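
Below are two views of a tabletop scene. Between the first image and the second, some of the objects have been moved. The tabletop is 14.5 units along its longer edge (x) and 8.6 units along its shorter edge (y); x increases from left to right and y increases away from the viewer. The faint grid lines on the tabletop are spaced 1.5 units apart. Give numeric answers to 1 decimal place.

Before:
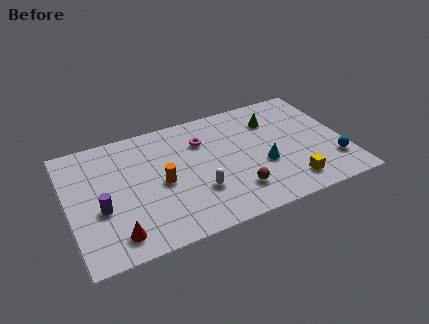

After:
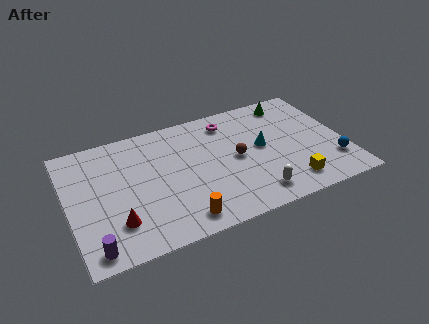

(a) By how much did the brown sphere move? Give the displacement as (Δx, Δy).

(0.3, 2.3)

The brown sphere started near (8.5, 2.0) and ended near (8.8, 4.3).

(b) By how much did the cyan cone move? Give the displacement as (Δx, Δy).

(0.1, 1.3)

The cyan cone was at about (10.1, 3.3) and moved to about (10.2, 4.6).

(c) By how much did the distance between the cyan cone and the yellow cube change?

+1.1

Before: roughly 2.2 units apart; after: 3.3. That's 1.1 units further apart.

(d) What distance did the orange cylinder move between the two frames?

2.9

The orange cylinder was near (4.8, 4.0) before and (5.5, 1.2) after, so it travelled √(0.7² + 2.8²) ≈ 2.9 units.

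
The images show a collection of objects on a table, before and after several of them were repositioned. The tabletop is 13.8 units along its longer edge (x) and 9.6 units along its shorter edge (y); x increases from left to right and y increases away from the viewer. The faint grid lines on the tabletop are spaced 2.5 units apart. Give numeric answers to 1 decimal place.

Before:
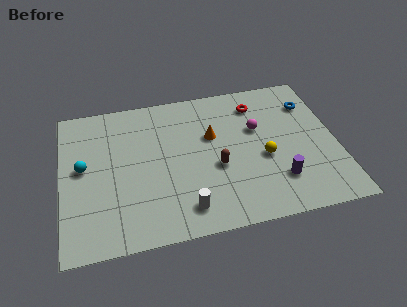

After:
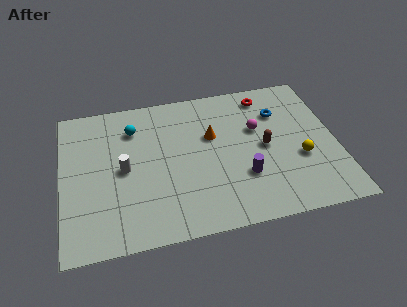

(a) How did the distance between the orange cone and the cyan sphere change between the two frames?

-2.4

They were about 6.5 units apart before and 4.1 after — 2.4 units closer together.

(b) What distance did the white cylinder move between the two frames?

4.2

The white cylinder was near (6.0, 1.6) before and (3.1, 4.7) after, so it travelled √(2.9² + 3.1²) ≈ 4.2 units.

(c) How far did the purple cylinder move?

1.8

The purple cylinder was near (10.7, 2.4) before and (9.0, 3.0) after, so it travelled √(1.7² + 0.6²) ≈ 1.8 units.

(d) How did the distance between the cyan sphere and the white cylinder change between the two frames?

-3.4

The distance was about 6.1 in the first image and 2.7 in the second, so they moved 3.4 units closer together.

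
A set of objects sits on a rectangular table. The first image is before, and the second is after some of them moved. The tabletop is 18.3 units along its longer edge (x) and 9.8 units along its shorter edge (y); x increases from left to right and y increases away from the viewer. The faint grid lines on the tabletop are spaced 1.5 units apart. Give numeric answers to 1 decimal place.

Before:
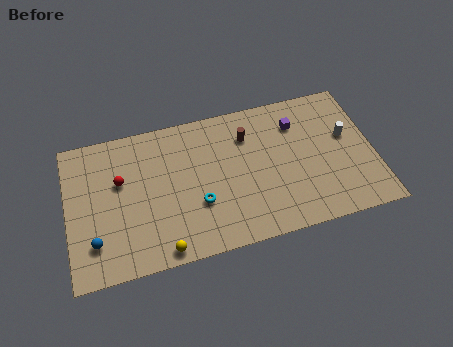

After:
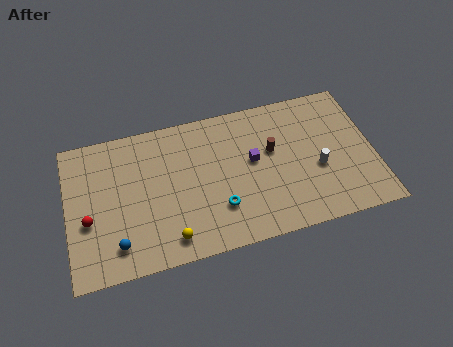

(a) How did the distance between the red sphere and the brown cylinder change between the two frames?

+3.5

They were about 7.8 units apart before and 11.3 after — 3.5 units further apart.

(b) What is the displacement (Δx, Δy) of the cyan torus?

(1.2, -0.6)

The cyan torus started near (7.7, 3.4) and ended near (8.9, 2.8).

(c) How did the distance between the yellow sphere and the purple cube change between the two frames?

-4.1

Before: roughly 10.7 units apart; after: 6.6. That's 4.1 units closer together.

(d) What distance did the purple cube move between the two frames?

3.4

The purple cube moved from about (13.9, 7.4) to (11.1, 5.5), a distance of √(2.8² + 1.9²) ≈ 3.4.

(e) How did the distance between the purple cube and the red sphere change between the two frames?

-0.8

They were about 10.8 units apart before and 10.0 after — 0.8 units closer together.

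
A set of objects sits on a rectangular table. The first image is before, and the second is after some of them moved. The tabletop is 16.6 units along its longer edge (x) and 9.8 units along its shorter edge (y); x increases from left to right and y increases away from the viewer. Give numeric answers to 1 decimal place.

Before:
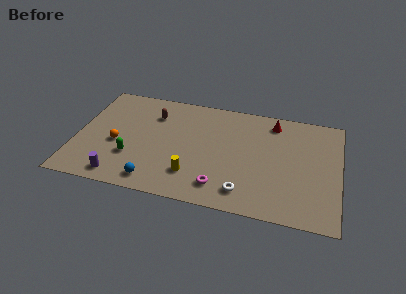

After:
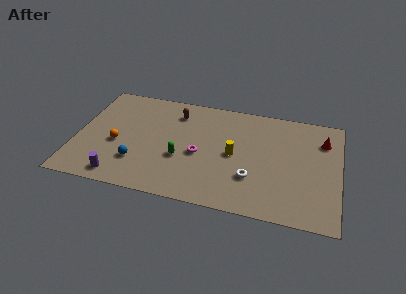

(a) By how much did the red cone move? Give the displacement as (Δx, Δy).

(3.2, -1.0)

The red cone was at about (12.3, 8.3) and moved to about (15.5, 7.3).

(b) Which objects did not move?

the purple cylinder and the orange sphere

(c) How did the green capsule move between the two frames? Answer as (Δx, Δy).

(3.1, 0.6)

From the two frames, the green capsule sits at roughly (3.6, 3.1) before and (6.7, 3.7) after.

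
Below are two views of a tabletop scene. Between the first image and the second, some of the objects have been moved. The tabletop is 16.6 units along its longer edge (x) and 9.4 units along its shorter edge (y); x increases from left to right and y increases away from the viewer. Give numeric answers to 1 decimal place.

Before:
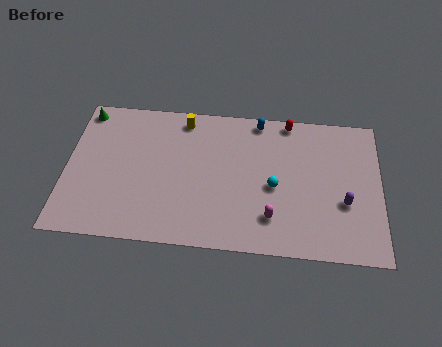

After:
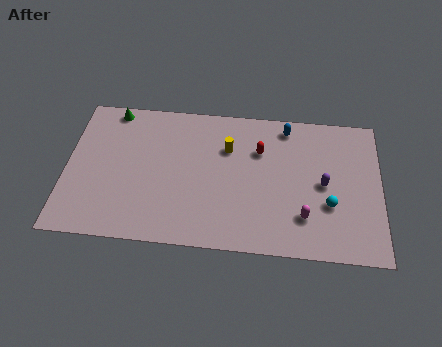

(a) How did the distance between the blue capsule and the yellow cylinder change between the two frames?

-0.5

Before: roughly 4.0 units apart; after: 3.5. That's 0.5 units closer together.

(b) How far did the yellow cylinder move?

2.9

The yellow cylinder moved from about (6.1, 8.2) to (8.5, 6.5), a distance of √(2.4² + 1.7²) ≈ 2.9.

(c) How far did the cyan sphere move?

3.0

From (11.0, 4.2) to (13.9, 3.3), the cyan sphere covered √(2.9² + 0.9²) ≈ 3.0 units.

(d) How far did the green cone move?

1.5

From (0.8, 8.3) to (2.3, 8.5), the green cone covered √(1.5² + 0.2²) ≈ 1.5 units.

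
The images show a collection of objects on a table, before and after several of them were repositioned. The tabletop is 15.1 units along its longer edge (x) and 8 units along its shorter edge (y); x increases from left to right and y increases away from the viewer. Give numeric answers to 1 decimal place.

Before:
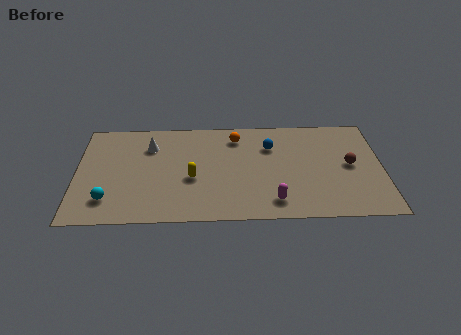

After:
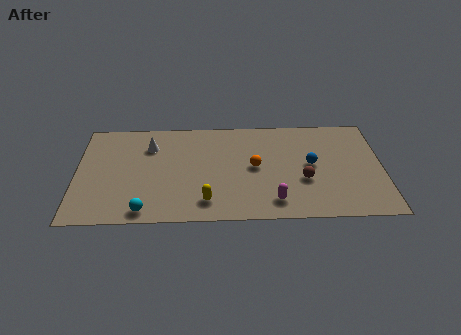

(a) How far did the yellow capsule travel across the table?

1.9

From (5.7, 3.3) to (6.4, 1.5), the yellow capsule covered √(0.7² + 1.8²) ≈ 1.9 units.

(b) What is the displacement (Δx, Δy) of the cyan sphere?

(1.8, -0.9)

The cyan sphere was at about (1.6, 1.8) and moved to about (3.4, 0.9).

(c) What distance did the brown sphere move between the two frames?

2.5

The brown sphere moved from about (13.5, 4.1) to (11.2, 3.0), a distance of √(2.3² + 1.1²) ≈ 2.5.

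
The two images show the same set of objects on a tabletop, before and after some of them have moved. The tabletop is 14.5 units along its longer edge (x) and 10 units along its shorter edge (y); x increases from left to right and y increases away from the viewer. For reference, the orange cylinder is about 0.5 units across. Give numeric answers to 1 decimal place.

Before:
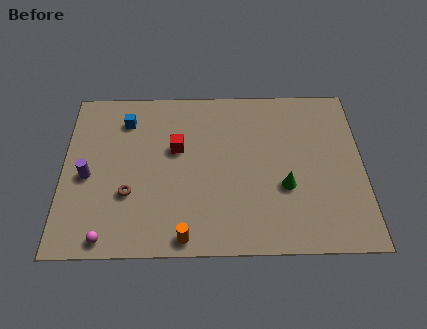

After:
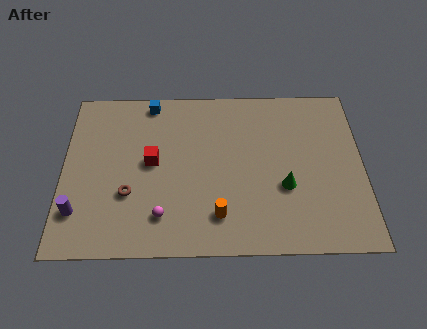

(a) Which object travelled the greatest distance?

the magenta sphere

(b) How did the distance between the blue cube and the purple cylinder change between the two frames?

+3.6

The distance was about 3.8 in the first image and 7.4 in the second, so they moved 3.6 units further apart.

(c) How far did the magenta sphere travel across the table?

2.9

The magenta sphere was near (2.2, 0.9) before and (4.8, 2.1) after, so it travelled √(2.6² + 1.2²) ≈ 2.9 units.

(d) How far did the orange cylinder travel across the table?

2.0

The orange cylinder was near (5.9, 0.9) before and (7.5, 2.1) after, so it travelled √(1.6² + 1.2²) ≈ 2.0 units.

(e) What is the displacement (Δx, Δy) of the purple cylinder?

(-0.4, -2.1)

The purple cylinder was at about (1.2, 4.5) and moved to about (0.8, 2.4).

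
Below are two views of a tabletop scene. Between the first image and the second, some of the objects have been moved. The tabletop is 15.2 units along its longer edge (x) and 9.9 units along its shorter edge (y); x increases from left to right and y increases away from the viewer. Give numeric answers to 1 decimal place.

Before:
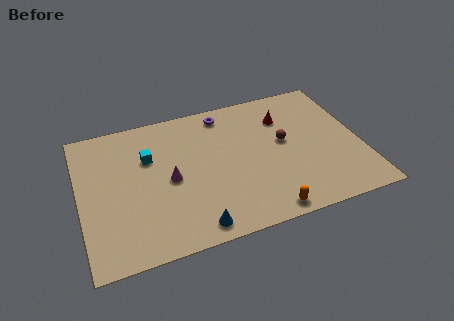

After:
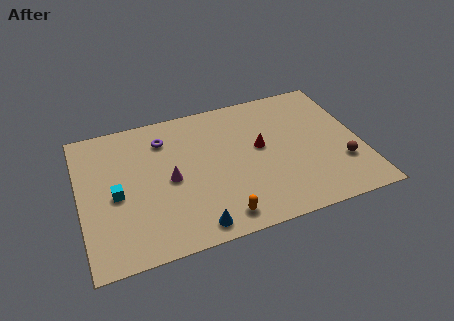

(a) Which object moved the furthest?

the brown sphere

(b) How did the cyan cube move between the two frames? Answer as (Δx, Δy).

(-1.9, -2.1)

From the two frames, the cyan cube sits at roughly (3.8, 6.6) before and (1.9, 4.5) after.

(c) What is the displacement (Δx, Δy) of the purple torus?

(-3.4, -0.9)

The purple torus was at about (8.1, 8.6) and moved to about (4.7, 7.7).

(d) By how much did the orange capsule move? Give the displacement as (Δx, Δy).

(-2.4, 0.4)

From the two frames, the orange capsule sits at roughly (9.6, 0.9) before and (7.2, 1.3) after.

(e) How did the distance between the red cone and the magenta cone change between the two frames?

-1.9

The distance was about 7.0 in the first image and 5.1 in the second, so they moved 1.9 units closer together.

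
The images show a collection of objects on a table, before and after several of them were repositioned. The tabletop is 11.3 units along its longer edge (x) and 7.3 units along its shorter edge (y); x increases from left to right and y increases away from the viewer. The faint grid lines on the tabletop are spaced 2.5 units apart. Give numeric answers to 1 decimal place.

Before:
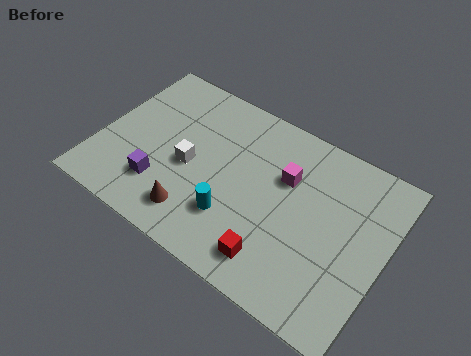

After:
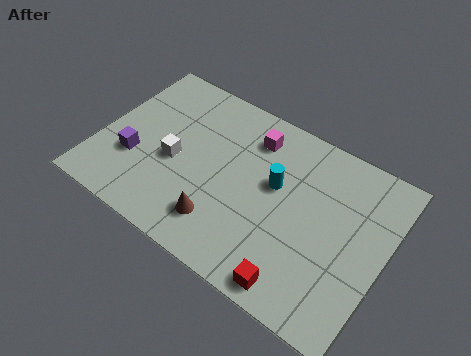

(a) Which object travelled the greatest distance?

the cyan cylinder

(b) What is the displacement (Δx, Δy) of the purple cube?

(-1.2, 0.6)

From the two frames, the purple cube sits at roughly (2.7, 1.9) before and (1.5, 2.5) after.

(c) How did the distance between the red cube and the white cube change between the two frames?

+1.6

Before: roughly 4.3 units apart; after: 5.9. That's 1.6 units further apart.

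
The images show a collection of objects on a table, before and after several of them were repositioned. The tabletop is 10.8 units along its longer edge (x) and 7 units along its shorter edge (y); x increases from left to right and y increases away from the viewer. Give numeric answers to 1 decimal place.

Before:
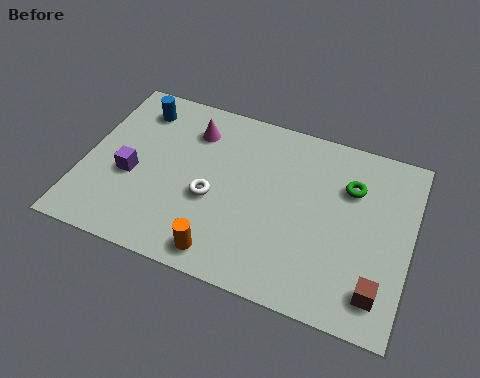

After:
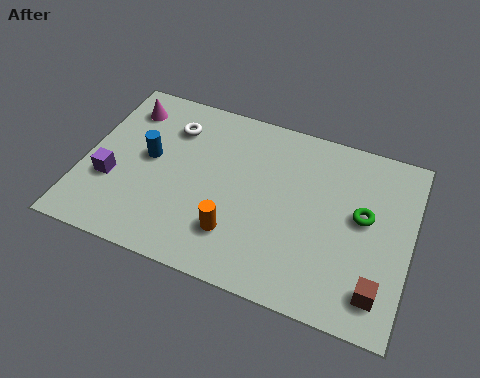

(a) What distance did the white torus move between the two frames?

2.9

From (4.3, 2.9) to (2.7, 5.3), the white torus covered √(1.6² + 2.4²) ≈ 2.9 units.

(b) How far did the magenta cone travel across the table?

2.3

The magenta cone moved from about (3.4, 5.4) to (1.1, 5.6), a distance of √(2.3² + 0.2²) ≈ 2.3.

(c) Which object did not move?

the brown cube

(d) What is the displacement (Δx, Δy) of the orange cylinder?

(0.3, 0.9)

From the two frames, the orange cylinder sits at roughly (4.9, 0.9) before and (5.2, 1.8) after.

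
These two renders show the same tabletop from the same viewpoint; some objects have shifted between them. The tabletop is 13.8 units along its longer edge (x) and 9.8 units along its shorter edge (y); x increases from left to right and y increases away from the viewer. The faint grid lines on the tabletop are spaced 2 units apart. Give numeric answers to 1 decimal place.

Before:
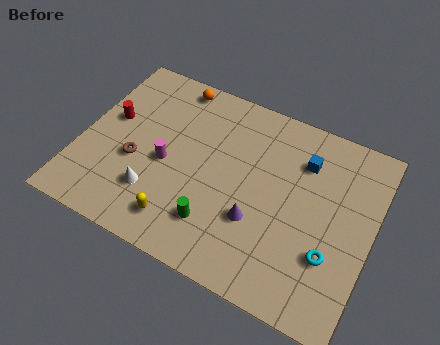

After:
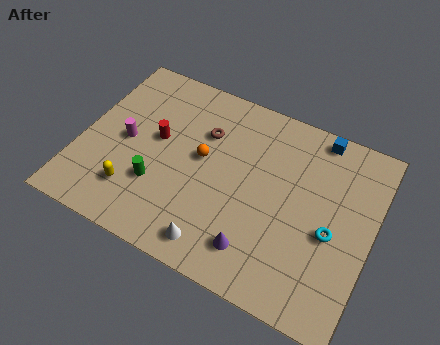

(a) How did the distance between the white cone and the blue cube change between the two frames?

+0.5

Before: roughly 8.0 units apart; after: 8.5. That's 0.5 units further apart.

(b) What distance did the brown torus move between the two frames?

4.1

The brown torus moved from about (2.7, 3.9) to (5.6, 6.8), a distance of √(2.9² + 2.9²) ≈ 4.1.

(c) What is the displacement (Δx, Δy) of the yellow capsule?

(-2.3, 0.6)

From the two frames, the yellow capsule sits at roughly (5.2, 1.7) before and (2.9, 2.3) after.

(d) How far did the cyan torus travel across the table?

1.1

The cyan torus moved from about (12.1, 3.1) to (12.0, 4.2), a distance of √(0.1² + 1.1²) ≈ 1.1.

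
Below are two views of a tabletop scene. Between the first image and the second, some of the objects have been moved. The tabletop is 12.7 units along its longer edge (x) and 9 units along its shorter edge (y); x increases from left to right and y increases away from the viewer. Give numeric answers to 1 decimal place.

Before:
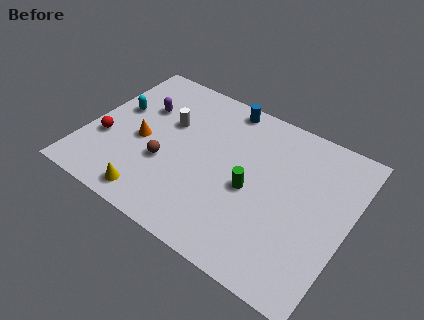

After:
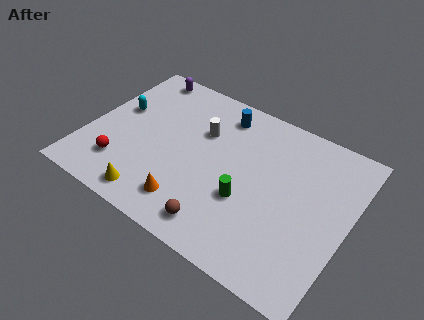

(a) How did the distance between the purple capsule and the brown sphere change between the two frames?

+5.4

The distance was about 3.2 in the first image and 8.6 in the second, so they moved 5.4 units further apart.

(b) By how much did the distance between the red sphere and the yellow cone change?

-1.4

They were about 3.5 units apart before and 2.1 after — 1.4 units closer together.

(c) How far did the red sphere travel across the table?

1.5

From (1.0, 3.2) to (2.0, 2.1), the red sphere covered √(1.0² + 1.1²) ≈ 1.5 units.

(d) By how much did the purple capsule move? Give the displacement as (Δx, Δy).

(-0.5, 2.1)

The purple capsule started near (2.3, 6.0) and ended near (1.8, 8.1).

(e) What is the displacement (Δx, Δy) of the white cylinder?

(1.6, 0.3)

The white cylinder was at about (3.7, 5.7) and moved to about (5.3, 6.0).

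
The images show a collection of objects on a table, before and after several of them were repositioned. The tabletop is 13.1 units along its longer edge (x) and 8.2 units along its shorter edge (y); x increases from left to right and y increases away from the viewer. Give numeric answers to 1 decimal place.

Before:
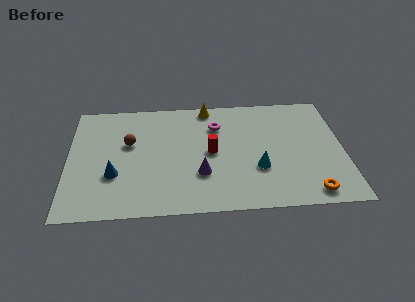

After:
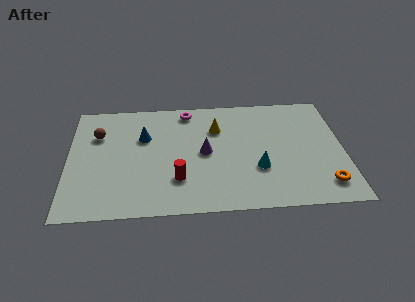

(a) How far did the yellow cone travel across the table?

1.6

From (6.7, 7.4) to (7.1, 5.8), the yellow cone covered √(0.4² + 1.6²) ≈ 1.6 units.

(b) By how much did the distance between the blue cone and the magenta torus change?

-3.1

The distance was about 5.9 in the first image and 2.8 in the second, so they moved 3.1 units closer together.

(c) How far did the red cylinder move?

2.4

The red cylinder moved from about (6.8, 4.1) to (5.2, 2.3), a distance of √(1.6² + 1.8²) ≈ 2.4.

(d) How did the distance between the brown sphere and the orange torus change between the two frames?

+2.1

Before: roughly 9.4 units apart; after: 11.5. That's 2.1 units further apart.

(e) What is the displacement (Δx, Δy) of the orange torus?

(0.7, 0.5)

From the two frames, the orange torus sits at roughly (11.4, 1.0) before and (12.1, 1.5) after.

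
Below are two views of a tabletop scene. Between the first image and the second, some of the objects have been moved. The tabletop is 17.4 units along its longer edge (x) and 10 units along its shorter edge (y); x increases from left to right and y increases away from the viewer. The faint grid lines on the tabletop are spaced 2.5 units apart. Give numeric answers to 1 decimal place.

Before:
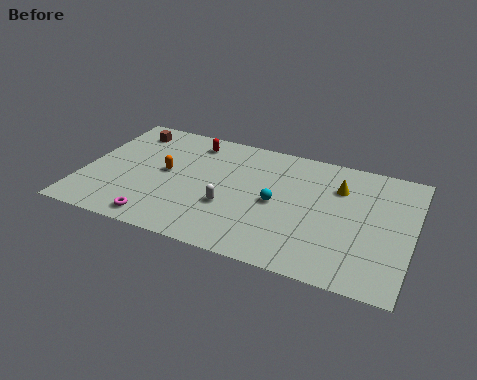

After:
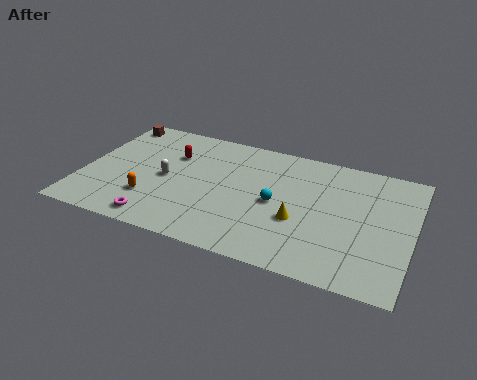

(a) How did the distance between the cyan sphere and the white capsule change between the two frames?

+3.2

Before: roughly 2.7 units apart; after: 5.9. That's 3.2 units further apart.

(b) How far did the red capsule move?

1.7

The red capsule was near (5.4, 8.4) before and (4.5, 6.9) after, so it travelled √(0.9² + 1.5²) ≈ 1.7 units.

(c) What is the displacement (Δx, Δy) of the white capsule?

(-3.5, 1.2)

The white capsule was at about (7.9, 3.6) and moved to about (4.4, 4.8).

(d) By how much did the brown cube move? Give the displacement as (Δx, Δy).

(-0.9, 0.5)

From the two frames, the brown cube sits at roughly (1.9, 8.3) before and (1.0, 8.8) after.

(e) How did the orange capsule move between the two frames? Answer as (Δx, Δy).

(-0.5, -2.5)

The orange capsule started near (4.3, 5.3) and ended near (3.8, 2.8).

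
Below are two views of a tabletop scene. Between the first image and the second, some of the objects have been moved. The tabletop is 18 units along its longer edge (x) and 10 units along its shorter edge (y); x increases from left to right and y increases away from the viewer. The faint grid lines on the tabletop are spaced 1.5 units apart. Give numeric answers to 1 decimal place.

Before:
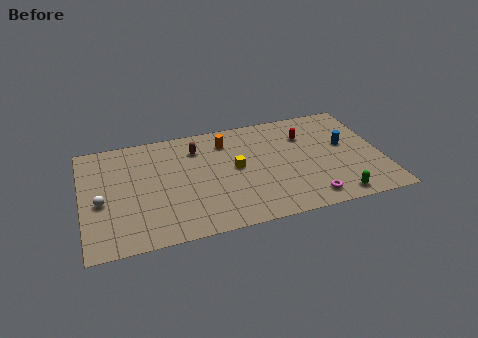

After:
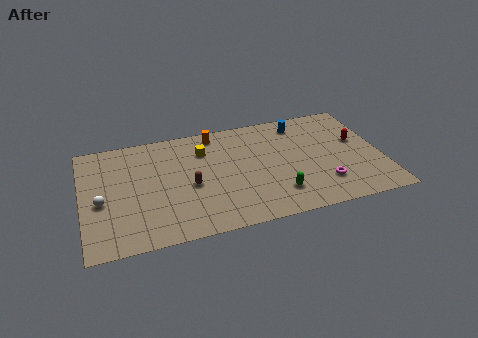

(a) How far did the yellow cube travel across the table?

2.8

From (9.2, 5.3) to (7.4, 7.4), the yellow cube covered √(1.8² + 2.1²) ≈ 2.8 units.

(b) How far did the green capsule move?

3.6

The green capsule was near (14.9, 1.1) before and (11.5, 2.3) after, so it travelled √(3.4² + 1.2²) ≈ 3.6 units.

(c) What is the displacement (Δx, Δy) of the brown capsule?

(-0.6, -3.3)

From the two frames, the brown capsule sits at roughly (7.0, 7.7) before and (6.4, 4.4) after.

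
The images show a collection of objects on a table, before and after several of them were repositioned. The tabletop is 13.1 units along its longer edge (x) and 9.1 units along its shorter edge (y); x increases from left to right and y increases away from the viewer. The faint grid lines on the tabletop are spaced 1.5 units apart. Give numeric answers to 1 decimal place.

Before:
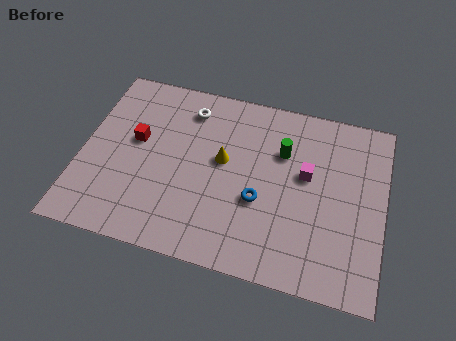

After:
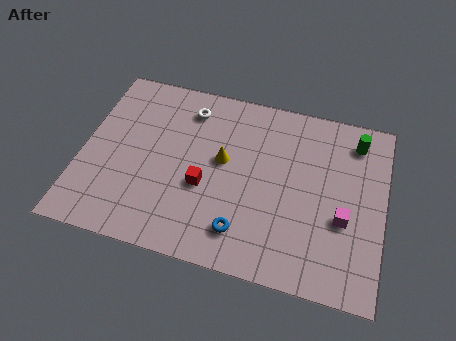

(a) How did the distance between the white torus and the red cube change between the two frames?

+0.9

The distance was about 3.0 in the first image and 3.9 in the second, so they moved 0.9 units further apart.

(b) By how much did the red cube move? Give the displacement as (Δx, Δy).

(3.1, -1.6)

From the two frames, the red cube sits at roughly (2.3, 5.2) before and (5.4, 3.6) after.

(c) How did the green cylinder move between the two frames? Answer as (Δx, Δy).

(3.1, 1.3)

From the two frames, the green cylinder sits at roughly (8.6, 6.2) before and (11.7, 7.5) after.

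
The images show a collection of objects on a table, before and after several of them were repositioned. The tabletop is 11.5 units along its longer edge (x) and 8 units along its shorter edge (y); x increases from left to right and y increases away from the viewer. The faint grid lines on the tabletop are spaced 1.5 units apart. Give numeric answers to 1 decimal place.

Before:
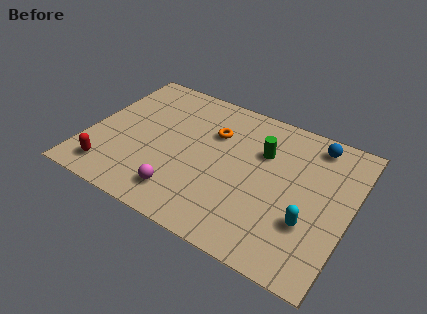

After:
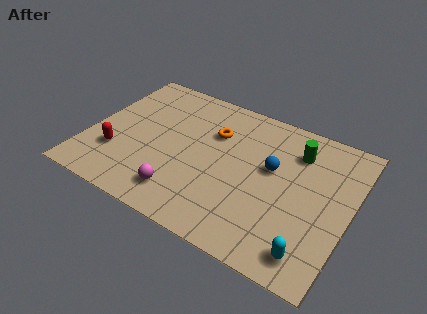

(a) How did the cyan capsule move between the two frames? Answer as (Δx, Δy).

(0.3, -1.4)

The cyan capsule started near (9.9, 2.6) and ended near (10.2, 1.2).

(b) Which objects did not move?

the magenta sphere and the orange torus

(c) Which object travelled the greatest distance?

the blue sphere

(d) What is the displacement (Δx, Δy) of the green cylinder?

(1.4, 0.7)

The green cylinder started near (7.5, 5.4) and ended near (8.9, 6.1).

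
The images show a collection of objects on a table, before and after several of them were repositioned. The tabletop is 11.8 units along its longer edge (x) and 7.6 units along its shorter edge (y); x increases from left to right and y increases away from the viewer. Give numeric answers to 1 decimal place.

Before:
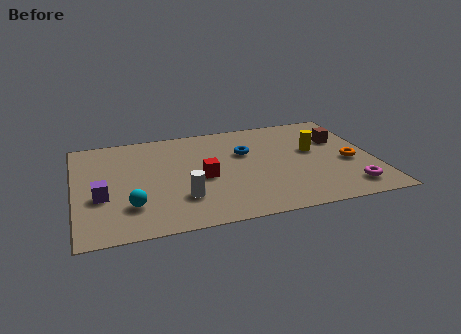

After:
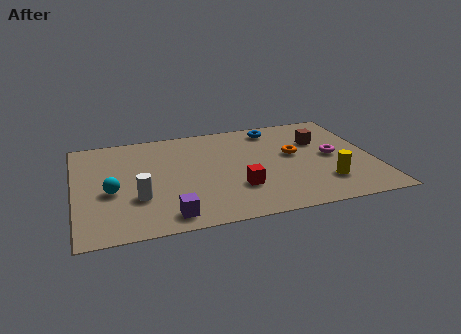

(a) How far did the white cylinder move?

1.7

The white cylinder was near (4.1, 2.1) before and (2.4, 2.5) after, so it travelled √(1.7² + 0.4²) ≈ 1.7 units.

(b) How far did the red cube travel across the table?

1.7

From (5.0, 3.4) to (6.3, 2.3), the red cube covered √(1.3² + 1.1²) ≈ 1.7 units.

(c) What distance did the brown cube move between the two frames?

0.8

From (10.6, 5.0) to (9.8, 5.1), the brown cube covered √(0.8² + 0.1²) ≈ 0.8 units.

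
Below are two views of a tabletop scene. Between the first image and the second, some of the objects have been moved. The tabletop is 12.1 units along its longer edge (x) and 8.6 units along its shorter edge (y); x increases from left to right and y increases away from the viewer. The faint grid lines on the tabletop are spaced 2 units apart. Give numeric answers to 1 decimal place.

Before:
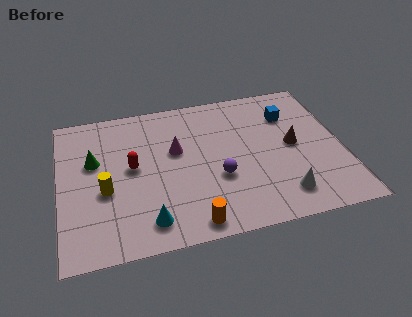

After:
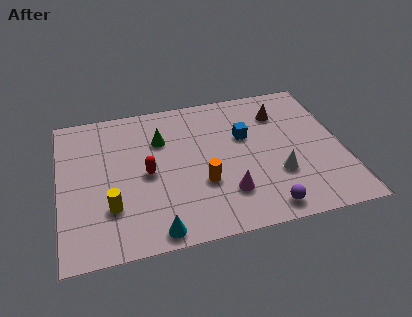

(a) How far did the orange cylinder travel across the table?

2.2

The orange cylinder moved from about (5.4, 0.9) to (6.0, 3.0), a distance of √(0.6² + 2.1²) ≈ 2.2.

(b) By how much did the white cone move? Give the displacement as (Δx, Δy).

(-0.1, 1.2)

The white cone started near (9.3, 1.6) and ended near (9.2, 2.8).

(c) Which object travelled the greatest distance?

the magenta cone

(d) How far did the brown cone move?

2.1

From (10.0, 4.4) to (9.6, 6.5), the brown cone covered √(0.4² + 2.1²) ≈ 2.1 units.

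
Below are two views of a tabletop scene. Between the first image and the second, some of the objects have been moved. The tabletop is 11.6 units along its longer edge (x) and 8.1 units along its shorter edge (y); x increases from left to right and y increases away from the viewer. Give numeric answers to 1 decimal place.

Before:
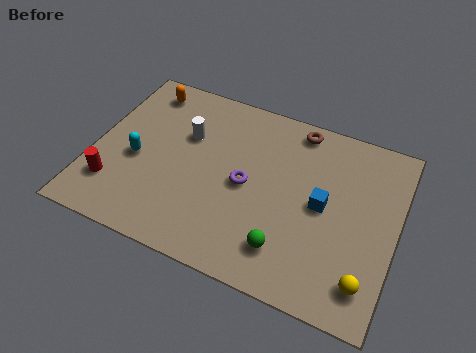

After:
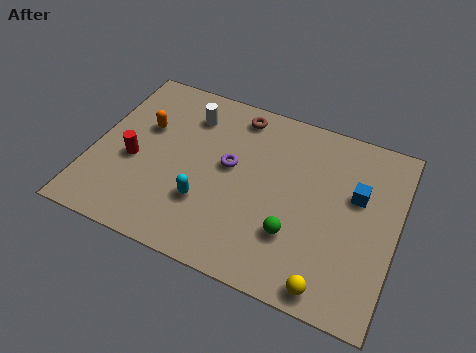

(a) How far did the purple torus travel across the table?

0.9

From (5.9, 3.9) to (5.2, 4.5), the purple torus covered √(0.7² + 0.6²) ≈ 0.9 units.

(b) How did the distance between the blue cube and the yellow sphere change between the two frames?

+1.0

They were about 3.2 units apart before and 4.2 after — 1.0 units further apart.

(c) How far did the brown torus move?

2.3

The brown torus moved from about (7.5, 7.2) to (5.2, 7.0), a distance of √(2.3² + 0.2²) ≈ 2.3.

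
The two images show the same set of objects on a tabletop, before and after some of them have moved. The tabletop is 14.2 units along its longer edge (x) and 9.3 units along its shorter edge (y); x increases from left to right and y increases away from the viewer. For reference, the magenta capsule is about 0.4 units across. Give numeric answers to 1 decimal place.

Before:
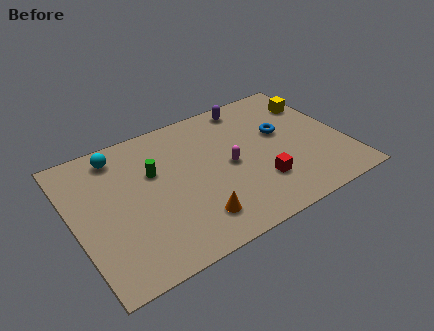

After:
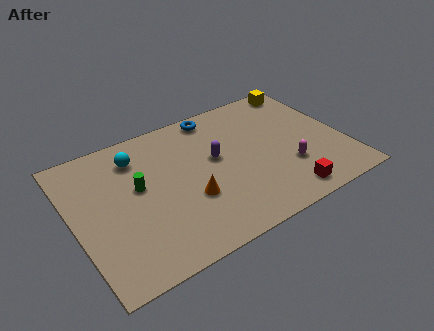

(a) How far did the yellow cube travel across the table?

1.4

The yellow cube was near (13.2, 6.9) before and (12.9, 8.3) after, so it travelled √(0.3² + 1.4²) ≈ 1.4 units.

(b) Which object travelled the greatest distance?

the blue torus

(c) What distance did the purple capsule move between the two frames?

3.7

The purple capsule moved from about (9.8, 8.2) to (7.5, 5.3), a distance of √(2.3² + 2.9²) ≈ 3.7.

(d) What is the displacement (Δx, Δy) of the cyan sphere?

(0.9, -0.6)

The cyan sphere started near (2.7, 7.9) and ended near (3.6, 7.3).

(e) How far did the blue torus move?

4.2

The blue torus moved from about (11.1, 5.5) to (8.0, 8.3), a distance of √(3.1² + 2.8²) ≈ 4.2.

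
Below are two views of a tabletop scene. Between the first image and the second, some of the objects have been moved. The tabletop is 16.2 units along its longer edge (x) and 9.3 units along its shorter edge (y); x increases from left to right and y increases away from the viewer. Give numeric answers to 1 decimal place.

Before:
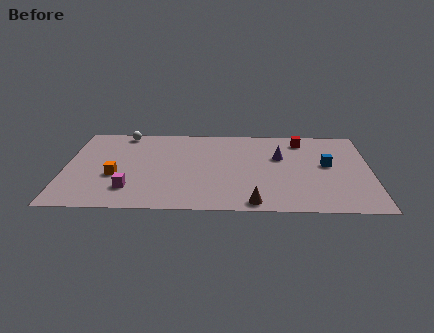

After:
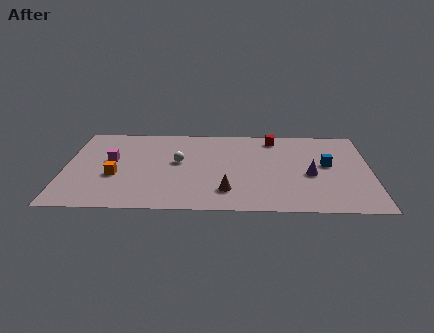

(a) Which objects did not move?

the blue cube and the orange cube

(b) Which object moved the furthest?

the white sphere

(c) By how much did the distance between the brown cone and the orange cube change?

-1.7

Before: roughly 7.8 units apart; after: 6.1. That's 1.7 units closer together.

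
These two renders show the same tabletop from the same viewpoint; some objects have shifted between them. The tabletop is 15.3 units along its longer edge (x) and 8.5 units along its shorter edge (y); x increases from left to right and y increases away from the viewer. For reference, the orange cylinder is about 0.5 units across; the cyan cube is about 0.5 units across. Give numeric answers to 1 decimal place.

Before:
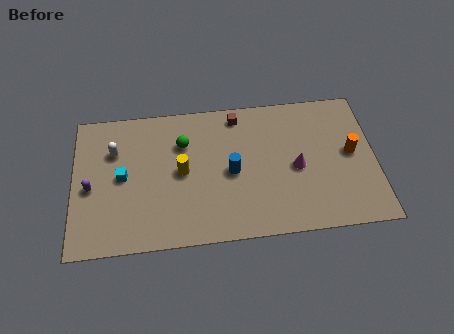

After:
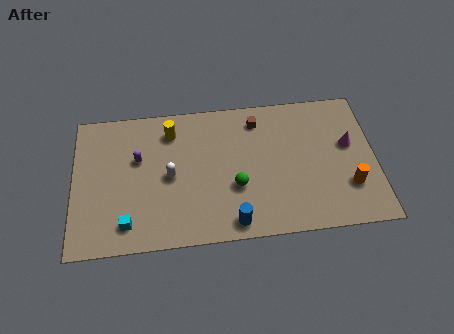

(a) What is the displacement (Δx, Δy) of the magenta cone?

(2.7, 1.1)

The magenta cone started near (11.3, 3.9) and ended near (14.0, 5.0).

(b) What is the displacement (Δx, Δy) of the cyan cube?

(0.2, -2.8)

The cyan cube started near (2.5, 4.3) and ended near (2.7, 1.5).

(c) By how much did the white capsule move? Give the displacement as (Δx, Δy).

(2.8, -1.8)

The white capsule was at about (2.1, 5.9) and moved to about (4.9, 4.1).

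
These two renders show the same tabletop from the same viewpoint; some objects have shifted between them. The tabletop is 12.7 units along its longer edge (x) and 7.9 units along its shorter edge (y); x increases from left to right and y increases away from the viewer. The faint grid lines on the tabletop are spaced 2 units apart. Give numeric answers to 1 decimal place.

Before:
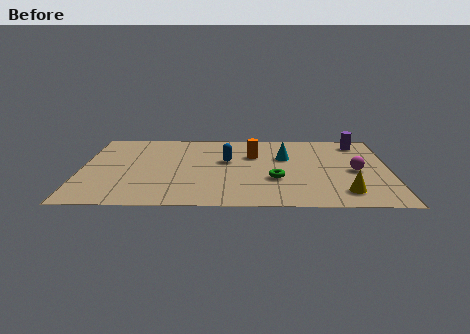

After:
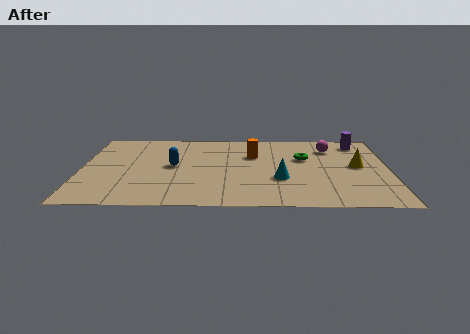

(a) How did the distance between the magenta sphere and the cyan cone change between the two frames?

+0.7

Before: roughly 3.2 units apart; after: 3.9. That's 0.7 units further apart.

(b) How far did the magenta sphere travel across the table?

2.6

The magenta sphere moved from about (11.3, 3.7) to (10.3, 6.1), a distance of √(1.0² + 2.4²) ≈ 2.6.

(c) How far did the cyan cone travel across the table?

2.3

The cyan cone moved from about (8.4, 5.1) to (8.2, 2.8), a distance of √(0.2² + 2.3²) ≈ 2.3.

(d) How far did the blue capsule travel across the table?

2.3

The blue capsule was near (6.0, 4.7) before and (3.8, 4.1) after, so it travelled √(2.2² + 0.6²) ≈ 2.3 units.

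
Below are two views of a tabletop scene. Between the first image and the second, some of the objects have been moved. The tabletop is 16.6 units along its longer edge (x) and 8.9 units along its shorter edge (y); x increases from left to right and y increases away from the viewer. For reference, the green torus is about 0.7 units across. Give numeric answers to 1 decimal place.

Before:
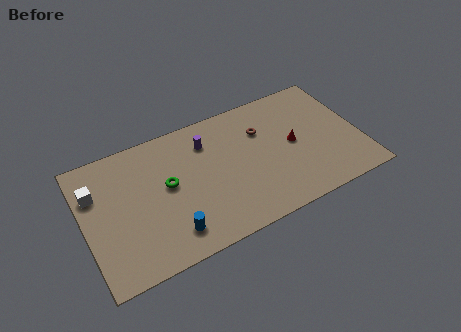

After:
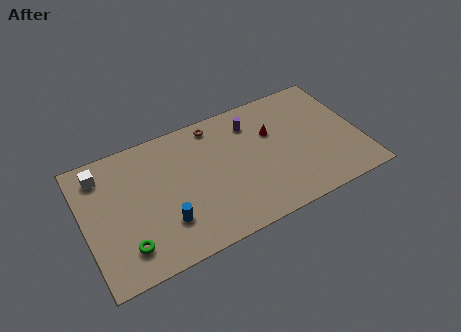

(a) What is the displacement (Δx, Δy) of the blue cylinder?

(-0.2, 0.8)

The blue cylinder was at about (4.8, 1.7) and moved to about (4.6, 2.5).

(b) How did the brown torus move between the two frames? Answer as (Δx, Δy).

(-2.7, 1.6)

From the two frames, the brown torus sits at roughly (10.9, 6.2) before and (8.2, 7.8) after.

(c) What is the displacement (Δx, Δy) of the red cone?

(-1.1, 1.3)

The red cone started near (12.6, 4.5) and ended near (11.5, 5.8).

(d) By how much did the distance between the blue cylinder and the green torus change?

-0.7

Before: roughly 3.2 units apart; after: 2.5. That's 0.7 units closer together.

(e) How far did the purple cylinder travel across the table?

2.8

The purple cylinder moved from about (7.6, 6.8) to (10.4, 7.0), a distance of √(2.8² + 0.2²) ≈ 2.8.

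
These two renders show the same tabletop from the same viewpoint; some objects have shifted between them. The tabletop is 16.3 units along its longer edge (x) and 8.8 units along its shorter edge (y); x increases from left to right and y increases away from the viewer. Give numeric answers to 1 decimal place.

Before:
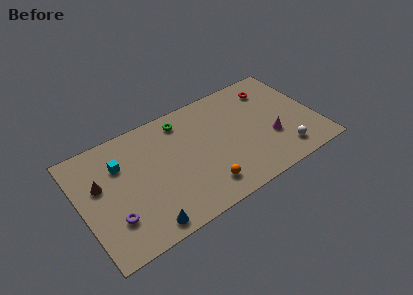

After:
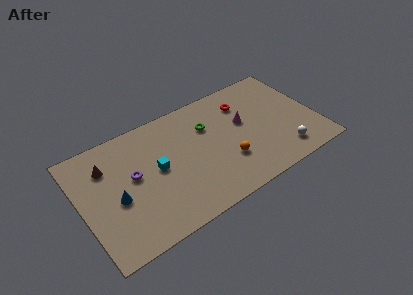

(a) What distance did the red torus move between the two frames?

2.0

From (13.7, 7.0) to (11.7, 6.7), the red torus covered √(2.0² + 0.3²) ≈ 2.0 units.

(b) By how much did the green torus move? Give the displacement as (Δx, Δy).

(1.6, -1.3)

From the two frames, the green torus sits at roughly (7.4, 7.4) before and (9.0, 6.1) after.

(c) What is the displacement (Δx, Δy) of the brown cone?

(0.6, 1.1)

The brown cone was at about (1.4, 5.4) and moved to about (2.0, 6.5).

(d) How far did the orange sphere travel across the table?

2.1

From (8.0, 1.7) to (9.8, 2.8), the orange sphere covered √(1.8² + 1.1²) ≈ 2.1 units.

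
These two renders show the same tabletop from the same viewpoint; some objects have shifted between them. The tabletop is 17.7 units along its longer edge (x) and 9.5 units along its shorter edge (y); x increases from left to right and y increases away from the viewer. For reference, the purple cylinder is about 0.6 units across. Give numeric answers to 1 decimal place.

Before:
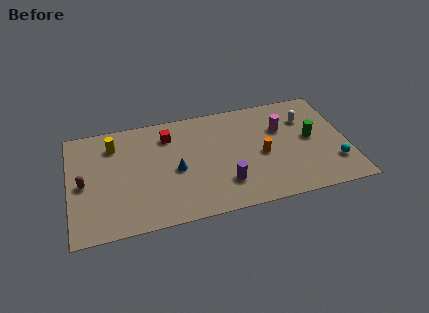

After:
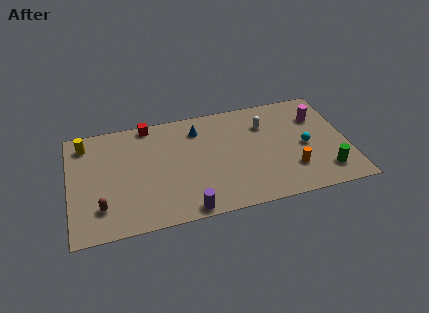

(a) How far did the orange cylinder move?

2.5

The orange cylinder moved from about (12.2, 4.3) to (14.0, 2.6), a distance of √(1.8² + 1.7²) ≈ 2.5.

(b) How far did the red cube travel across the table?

1.8

From (6.4, 7.4) to (5.2, 8.7), the red cube covered √(1.2² + 1.3²) ≈ 1.8 units.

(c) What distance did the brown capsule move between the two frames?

2.4

The brown capsule moved from about (0.9, 4.5) to (1.9, 2.3), a distance of √(1.0² + 2.2²) ≈ 2.4.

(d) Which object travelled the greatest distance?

the blue cone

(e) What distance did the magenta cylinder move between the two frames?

2.5

From (13.6, 6.3) to (16.0, 6.8), the magenta cylinder covered √(2.4² + 0.5²) ≈ 2.5 units.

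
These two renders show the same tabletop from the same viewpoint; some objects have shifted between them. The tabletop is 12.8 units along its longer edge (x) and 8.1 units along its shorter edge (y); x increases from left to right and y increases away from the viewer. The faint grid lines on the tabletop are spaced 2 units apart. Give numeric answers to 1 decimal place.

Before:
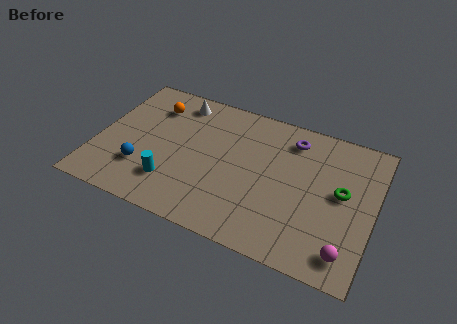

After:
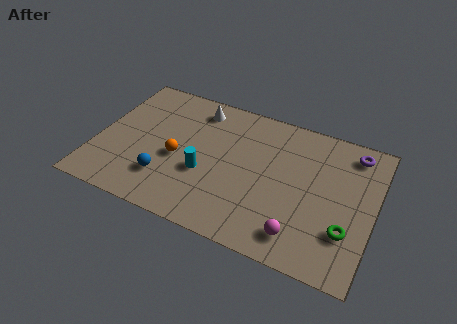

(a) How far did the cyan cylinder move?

1.8

From (3.7, 2.0) to (5.1, 3.1), the cyan cylinder covered √(1.4² + 1.1²) ≈ 1.8 units.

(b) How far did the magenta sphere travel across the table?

2.1

From (11.8, 1.3) to (9.7, 1.4), the magenta sphere covered √(2.1² + 0.1²) ≈ 2.1 units.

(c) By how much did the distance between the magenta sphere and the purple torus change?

-0.3

The distance was about 6.1 in the first image and 5.8 in the second, so they moved 0.3 units closer together.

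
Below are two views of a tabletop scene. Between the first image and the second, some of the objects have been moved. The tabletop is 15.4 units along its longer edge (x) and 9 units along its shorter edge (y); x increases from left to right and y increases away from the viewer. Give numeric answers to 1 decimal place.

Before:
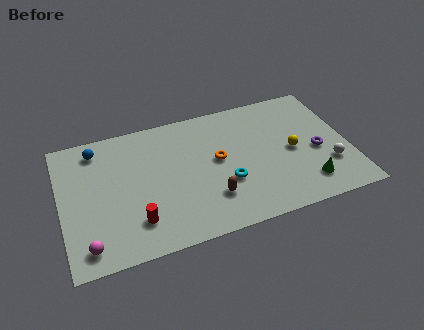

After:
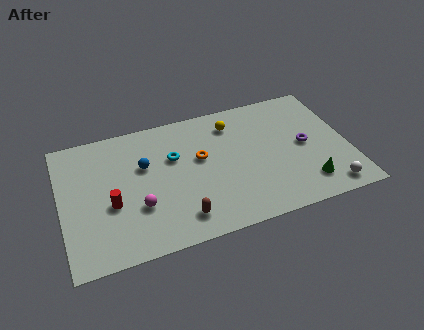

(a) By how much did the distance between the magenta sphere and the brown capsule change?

-4.2

The distance was about 6.7 in the first image and 2.5 in the second, so they moved 4.2 units closer together.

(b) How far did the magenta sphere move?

3.3

The magenta sphere was near (1.2, 1.3) before and (4.0, 3.0) after, so it travelled √(2.8² + 1.7²) ≈ 3.3 units.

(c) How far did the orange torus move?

1.0

The orange torus was near (8.4, 4.9) before and (7.5, 5.3) after, so it travelled √(0.9² + 0.4²) ≈ 1.0 units.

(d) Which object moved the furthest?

the yellow sphere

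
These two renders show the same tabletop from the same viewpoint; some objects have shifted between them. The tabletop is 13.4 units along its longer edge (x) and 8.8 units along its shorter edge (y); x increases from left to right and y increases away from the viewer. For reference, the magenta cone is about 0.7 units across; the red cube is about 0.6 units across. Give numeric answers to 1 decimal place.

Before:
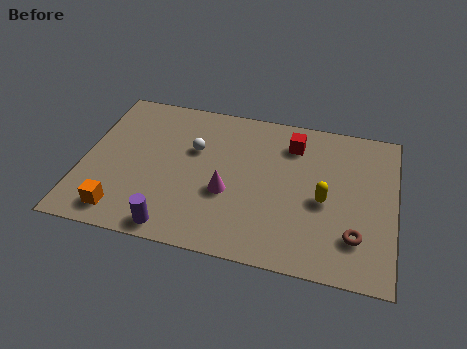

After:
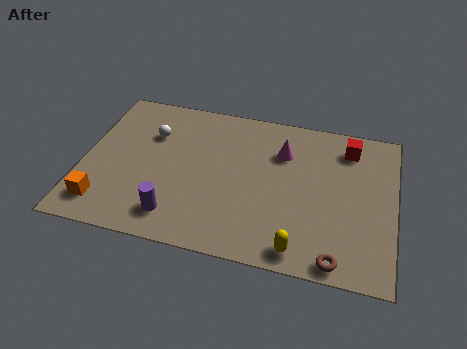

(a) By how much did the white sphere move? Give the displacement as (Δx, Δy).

(-1.9, 0.5)

The white sphere was at about (4.7, 5.6) and moved to about (2.8, 6.1).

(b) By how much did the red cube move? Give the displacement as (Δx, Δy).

(2.4, 0.3)

The red cube was at about (8.9, 6.9) and moved to about (11.3, 7.2).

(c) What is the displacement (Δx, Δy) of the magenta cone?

(2.2, 2.9)

The magenta cone started near (6.3, 3.4) and ended near (8.5, 6.3).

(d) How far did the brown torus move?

1.6

The brown torus was near (11.8, 2.2) before and (11.1, 0.8) after, so it travelled √(0.7² + 1.4²) ≈ 1.6 units.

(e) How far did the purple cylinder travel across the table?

0.7

The purple cylinder moved from about (4.2, 0.9) to (4.2, 1.6), a distance of √(0.0² + 0.7²) ≈ 0.7.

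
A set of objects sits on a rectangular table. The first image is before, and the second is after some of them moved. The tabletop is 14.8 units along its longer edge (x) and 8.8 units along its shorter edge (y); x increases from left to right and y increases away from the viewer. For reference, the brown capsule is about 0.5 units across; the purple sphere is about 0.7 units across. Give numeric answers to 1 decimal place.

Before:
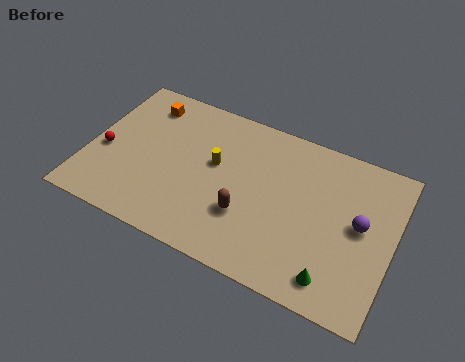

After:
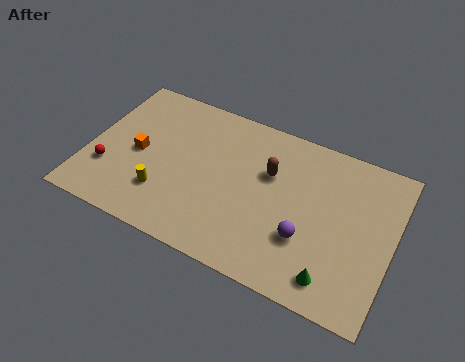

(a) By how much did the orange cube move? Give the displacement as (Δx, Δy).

(0.1, -3.0)

The orange cube was at about (2.3, 7.2) and moved to about (2.4, 4.2).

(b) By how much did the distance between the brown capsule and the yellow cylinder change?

+3.0

They were about 2.8 units apart before and 5.8 after — 3.0 units further apart.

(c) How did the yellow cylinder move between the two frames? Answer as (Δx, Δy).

(-2.2, -2.7)

The yellow cylinder was at about (6.1, 5.1) and moved to about (3.9, 2.4).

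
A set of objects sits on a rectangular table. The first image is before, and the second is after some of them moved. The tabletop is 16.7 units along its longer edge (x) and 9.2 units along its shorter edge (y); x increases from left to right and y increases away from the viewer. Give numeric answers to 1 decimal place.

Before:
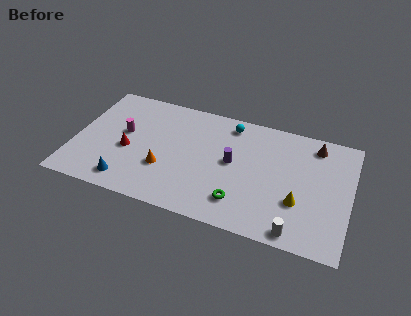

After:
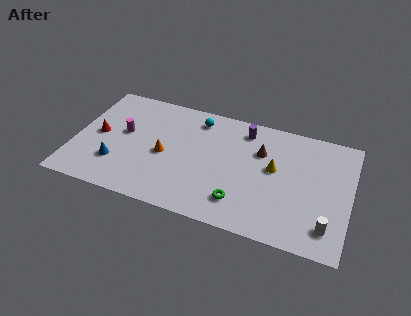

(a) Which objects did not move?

the magenta cylinder and the green torus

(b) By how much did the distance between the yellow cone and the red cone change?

+0.3

The distance was about 10.4 in the first image and 10.7 in the second, so they moved 0.3 units further apart.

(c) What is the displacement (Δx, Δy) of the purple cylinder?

(0.5, 2.8)

The purple cylinder started near (9.6, 4.9) and ended near (10.1, 7.7).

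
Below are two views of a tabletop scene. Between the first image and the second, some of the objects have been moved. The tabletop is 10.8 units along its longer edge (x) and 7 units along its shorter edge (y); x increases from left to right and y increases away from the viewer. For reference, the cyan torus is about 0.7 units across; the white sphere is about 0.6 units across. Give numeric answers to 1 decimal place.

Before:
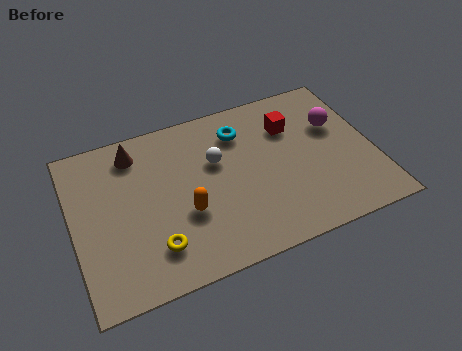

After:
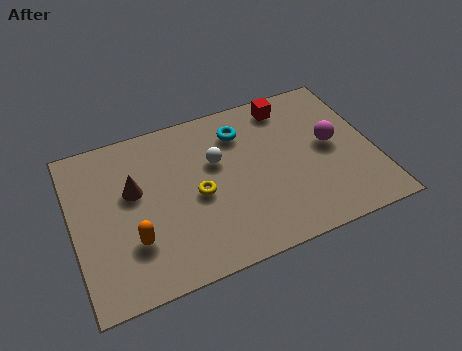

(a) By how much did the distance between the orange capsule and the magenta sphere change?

+1.5

Before: roughly 6.0 units apart; after: 7.5. That's 1.5 units further apart.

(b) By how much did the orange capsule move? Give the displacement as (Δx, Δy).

(-1.9, -0.5)

The orange capsule started near (3.9, 2.6) and ended near (2.0, 2.1).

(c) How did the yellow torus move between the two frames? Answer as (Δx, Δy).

(1.7, 1.6)

The yellow torus was at about (2.7, 1.6) and moved to about (4.4, 3.2).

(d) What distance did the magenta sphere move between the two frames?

0.9

The magenta sphere moved from about (9.6, 4.5) to (9.3, 3.7), a distance of √(0.3² + 0.8²) ≈ 0.9.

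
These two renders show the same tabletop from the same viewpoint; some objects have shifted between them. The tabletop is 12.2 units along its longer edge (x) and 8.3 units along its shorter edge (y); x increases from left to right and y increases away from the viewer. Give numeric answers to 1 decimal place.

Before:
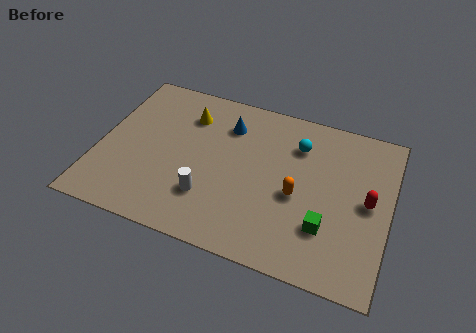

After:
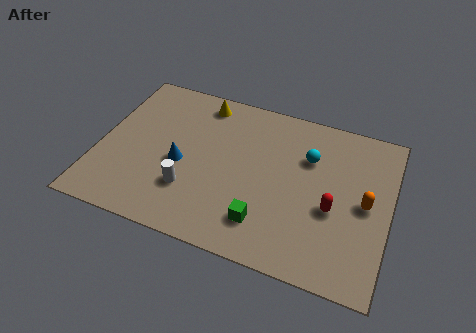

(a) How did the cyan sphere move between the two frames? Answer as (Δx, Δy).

(0.5, -0.5)

The cyan sphere started near (8.2, 6.2) and ended near (8.7, 5.7).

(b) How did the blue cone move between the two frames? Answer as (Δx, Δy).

(-1.7, -2.7)

From the two frames, the blue cone sits at roughly (5.2, 6.3) before and (3.5, 3.6) after.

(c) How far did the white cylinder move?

0.8

The white cylinder moved from about (4.8, 2.3) to (4.0, 2.4), a distance of √(0.8² + 0.1²) ≈ 0.8.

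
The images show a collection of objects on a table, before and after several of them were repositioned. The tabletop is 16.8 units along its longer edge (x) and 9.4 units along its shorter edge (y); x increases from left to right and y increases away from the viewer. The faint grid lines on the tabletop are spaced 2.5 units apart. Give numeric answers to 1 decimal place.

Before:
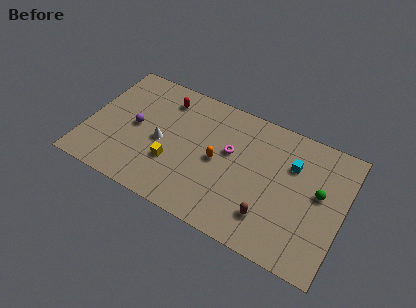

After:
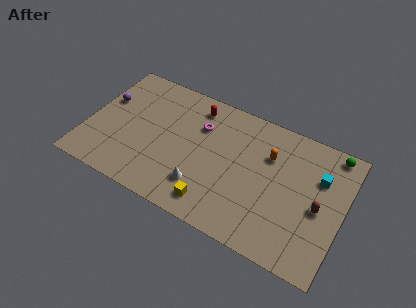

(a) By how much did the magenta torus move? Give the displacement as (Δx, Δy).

(-2.1, 1.0)

The magenta torus started near (9.3, 5.6) and ended near (7.2, 6.6).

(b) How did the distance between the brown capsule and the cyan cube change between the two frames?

-2.3

The distance was about 4.4 in the first image and 2.1 in the second, so they moved 2.3 units closer together.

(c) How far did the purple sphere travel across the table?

2.5

From (3.1, 4.7) to (0.9, 5.9), the purple sphere covered √(2.2² + 1.2²) ≈ 2.5 units.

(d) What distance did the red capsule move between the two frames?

2.0

From (4.7, 7.6) to (6.7, 7.9), the red capsule covered √(2.0² + 0.3²) ≈ 2.0 units.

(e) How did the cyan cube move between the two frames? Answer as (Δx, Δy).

(1.8, -0.1)

The cyan cube started near (13.3, 6.5) and ended near (15.1, 6.4).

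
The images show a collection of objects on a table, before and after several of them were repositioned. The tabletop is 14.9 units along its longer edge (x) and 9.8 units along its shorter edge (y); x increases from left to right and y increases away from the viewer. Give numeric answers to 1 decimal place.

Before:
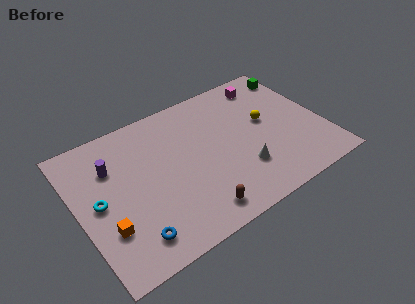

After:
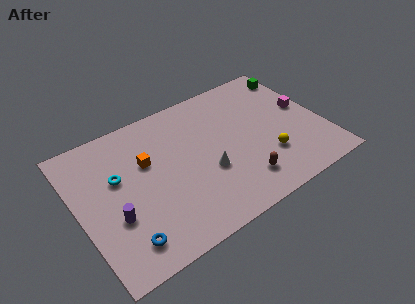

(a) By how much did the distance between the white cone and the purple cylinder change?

-2.7

They were about 8.4 units apart before and 5.7 after — 2.7 units closer together.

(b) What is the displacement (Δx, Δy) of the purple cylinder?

(-0.4, -3.4)

The purple cylinder was at about (2.3, 6.9) and moved to about (1.9, 3.5).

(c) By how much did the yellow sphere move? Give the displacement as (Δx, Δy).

(-0.4, -2.6)

The yellow sphere was at about (11.6, 5.5) and moved to about (11.2, 2.9).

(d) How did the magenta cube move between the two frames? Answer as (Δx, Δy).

(1.8, -2.9)

From the two frames, the magenta cube sits at roughly (12.2, 8.3) before and (14.0, 5.4) after.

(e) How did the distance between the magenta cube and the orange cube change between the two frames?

-2.3

Before: roughly 12.0 units apart; after: 9.7. That's 2.3 units closer together.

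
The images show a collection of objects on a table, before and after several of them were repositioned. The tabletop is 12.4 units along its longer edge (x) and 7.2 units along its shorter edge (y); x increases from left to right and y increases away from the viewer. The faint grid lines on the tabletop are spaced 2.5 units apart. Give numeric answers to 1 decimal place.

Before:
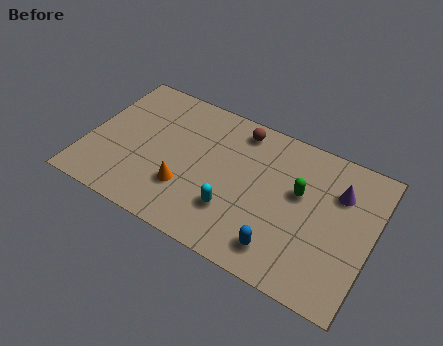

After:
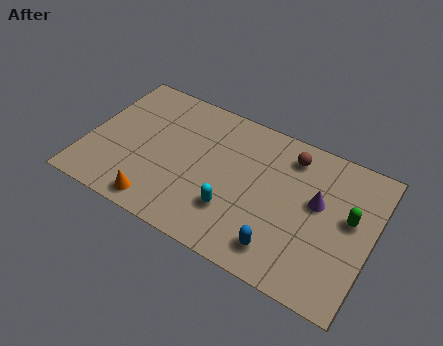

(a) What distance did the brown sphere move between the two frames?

2.3

From (6.3, 6.2) to (8.6, 5.9), the brown sphere covered √(2.3² + 0.3²) ≈ 2.3 units.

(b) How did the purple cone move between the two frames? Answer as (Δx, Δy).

(-0.8, -0.9)

The purple cone was at about (10.8, 5.1) and moved to about (10.0, 4.2).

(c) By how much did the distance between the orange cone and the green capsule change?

+3.4

The distance was about 5.1 in the first image and 8.5 in the second, so they moved 3.4 units further apart.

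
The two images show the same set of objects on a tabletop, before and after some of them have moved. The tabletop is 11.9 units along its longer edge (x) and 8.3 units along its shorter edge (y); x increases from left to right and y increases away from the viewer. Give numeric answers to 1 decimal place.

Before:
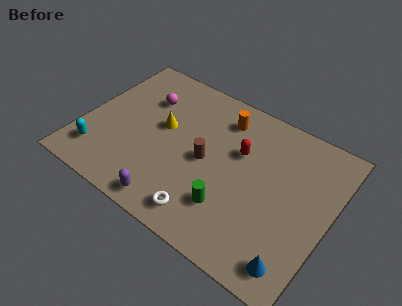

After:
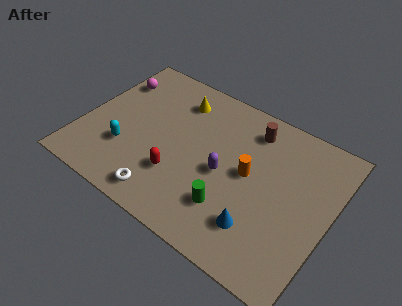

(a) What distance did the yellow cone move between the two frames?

1.9

From (3.7, 4.7) to (4.1, 6.6), the yellow cone covered √(0.4² + 1.9²) ≈ 1.9 units.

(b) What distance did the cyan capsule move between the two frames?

1.5

The cyan capsule was near (1.1, 1.7) before and (2.3, 2.6) after, so it travelled √(1.2² + 0.9²) ≈ 1.5 units.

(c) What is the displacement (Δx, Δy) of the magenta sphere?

(-1.7, 0.3)

The magenta sphere started near (2.6, 5.9) and ended near (0.9, 6.2).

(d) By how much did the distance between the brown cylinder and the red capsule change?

+3.2

They were about 1.9 units apart before and 5.1 after — 3.2 units further apart.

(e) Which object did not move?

the green cylinder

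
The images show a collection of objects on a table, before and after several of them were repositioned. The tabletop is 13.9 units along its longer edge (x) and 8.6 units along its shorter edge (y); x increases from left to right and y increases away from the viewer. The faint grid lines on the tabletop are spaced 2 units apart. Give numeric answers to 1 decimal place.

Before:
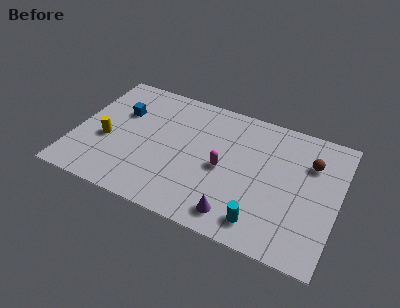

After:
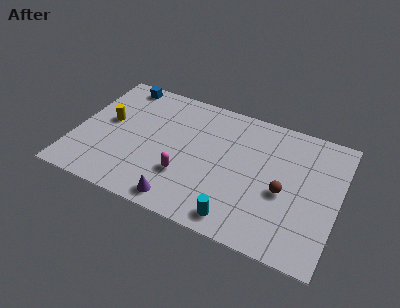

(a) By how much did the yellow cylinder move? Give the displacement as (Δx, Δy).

(-0.1, 1.3)

The yellow cylinder started near (1.7, 3.5) and ended near (1.6, 4.8).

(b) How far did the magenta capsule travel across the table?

2.3

From (7.9, 4.0) to (6.0, 2.7), the magenta capsule covered √(1.9² + 1.3²) ≈ 2.3 units.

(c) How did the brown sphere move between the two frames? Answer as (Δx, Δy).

(-1.2, -2.4)

The brown sphere was at about (12.3, 6.1) and moved to about (11.1, 3.7).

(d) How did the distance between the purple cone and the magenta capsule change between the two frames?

-1.2

The distance was about 2.9 in the first image and 1.7 in the second, so they moved 1.2 units closer together.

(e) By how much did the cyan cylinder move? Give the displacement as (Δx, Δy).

(-1.2, -0.3)

The cyan cylinder started near (10.2, 1.4) and ended near (9.0, 1.1).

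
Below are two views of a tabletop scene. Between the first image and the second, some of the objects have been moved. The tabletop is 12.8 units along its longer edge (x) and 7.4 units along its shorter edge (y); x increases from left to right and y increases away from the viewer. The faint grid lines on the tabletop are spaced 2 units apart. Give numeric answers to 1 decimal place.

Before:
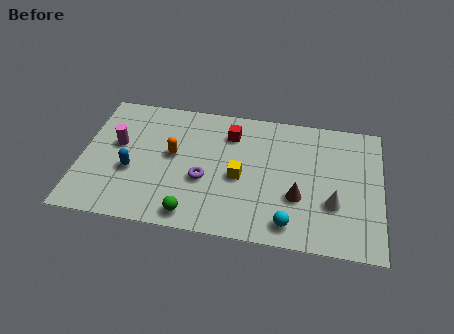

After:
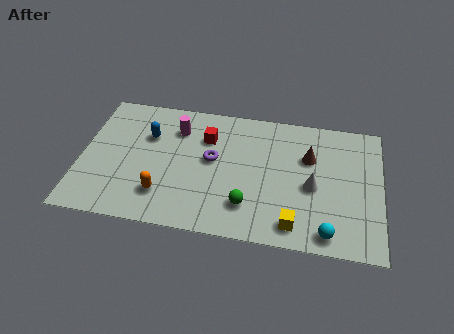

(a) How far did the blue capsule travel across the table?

2.2

The blue capsule was near (2.2, 2.9) before and (2.8, 5.0) after, so it travelled √(0.6² + 2.1²) ≈ 2.2 units.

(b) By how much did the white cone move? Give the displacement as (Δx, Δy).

(-0.9, 0.8)

The white cone started near (10.8, 2.5) and ended near (9.9, 3.3).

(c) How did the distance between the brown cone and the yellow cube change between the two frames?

+1.2

Before: roughly 2.6 units apart; after: 3.8. That's 1.2 units further apart.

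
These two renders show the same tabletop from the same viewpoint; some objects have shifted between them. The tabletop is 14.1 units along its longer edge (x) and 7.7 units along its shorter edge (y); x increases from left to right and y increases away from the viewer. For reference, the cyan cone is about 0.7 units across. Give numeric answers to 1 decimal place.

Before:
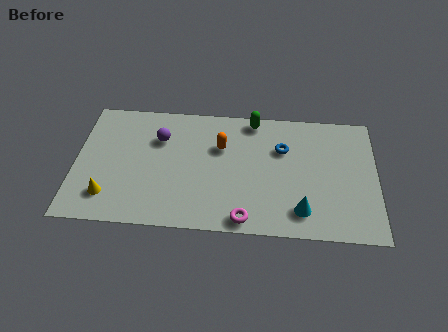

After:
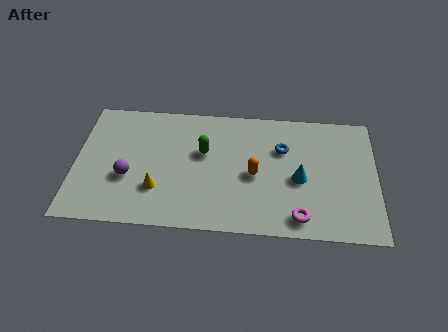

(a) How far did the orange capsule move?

2.3

From (6.8, 5.1) to (8.4, 3.5), the orange capsule covered √(1.6² + 1.6²) ≈ 2.3 units.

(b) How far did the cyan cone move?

1.9

The cyan cone moved from about (10.6, 1.5) to (10.5, 3.4), a distance of √(0.1² + 1.9²) ≈ 1.9.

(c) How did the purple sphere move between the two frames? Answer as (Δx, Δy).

(-1.4, -2.5)

From the two frames, the purple sphere sits at roughly (3.9, 5.4) before and (2.5, 2.9) after.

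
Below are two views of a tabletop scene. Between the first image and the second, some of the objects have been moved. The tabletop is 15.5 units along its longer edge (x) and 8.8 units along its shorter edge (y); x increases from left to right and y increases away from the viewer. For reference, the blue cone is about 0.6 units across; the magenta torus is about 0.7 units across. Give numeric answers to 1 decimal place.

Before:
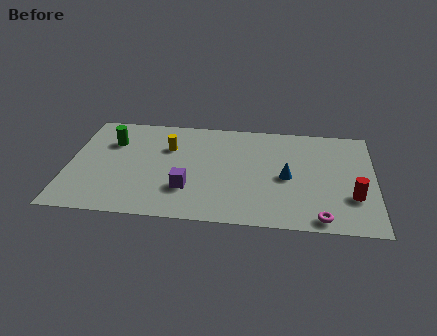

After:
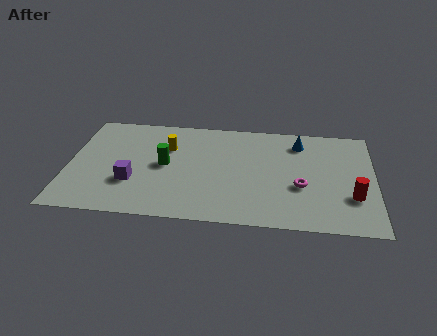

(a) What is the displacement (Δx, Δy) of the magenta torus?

(-1.0, 2.5)

The magenta torus started near (12.8, 0.9) and ended near (11.8, 3.4).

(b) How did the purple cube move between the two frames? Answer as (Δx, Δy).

(-2.8, 0.3)

The purple cube was at about (6.1, 2.6) and moved to about (3.3, 2.9).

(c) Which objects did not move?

the red cylinder and the yellow cylinder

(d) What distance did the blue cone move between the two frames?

3.1

The blue cone moved from about (11.1, 4.1) to (11.7, 7.1), a distance of √(0.6² + 3.0²) ≈ 3.1.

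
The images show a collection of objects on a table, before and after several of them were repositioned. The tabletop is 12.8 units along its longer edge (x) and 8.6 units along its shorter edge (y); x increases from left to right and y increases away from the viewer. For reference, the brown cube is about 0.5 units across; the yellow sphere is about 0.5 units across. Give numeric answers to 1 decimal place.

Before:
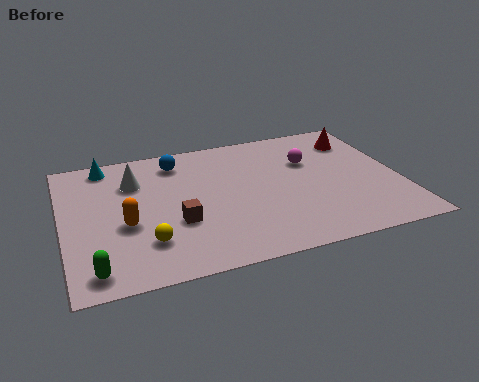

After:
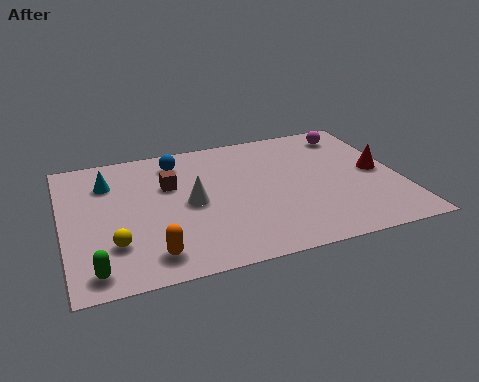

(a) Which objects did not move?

the green capsule and the blue sphere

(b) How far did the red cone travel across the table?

2.5

From (11.5, 6.7) to (12.0, 4.3), the red cone covered √(0.5² + 2.4²) ≈ 2.5 units.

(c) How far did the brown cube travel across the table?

2.5

The brown cube was near (4.2, 3.1) before and (4.1, 5.6) after, so it travelled √(0.1² + 2.5²) ≈ 2.5 units.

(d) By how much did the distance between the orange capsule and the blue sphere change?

+1.7

They were about 4.2 units apart before and 5.9 after — 1.7 units further apart.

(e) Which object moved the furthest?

the white cone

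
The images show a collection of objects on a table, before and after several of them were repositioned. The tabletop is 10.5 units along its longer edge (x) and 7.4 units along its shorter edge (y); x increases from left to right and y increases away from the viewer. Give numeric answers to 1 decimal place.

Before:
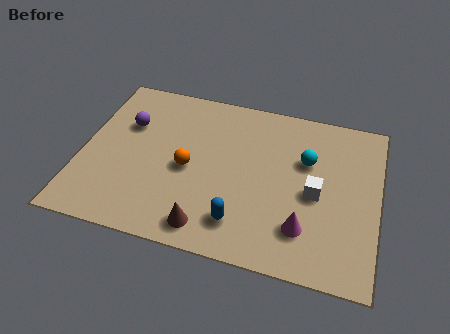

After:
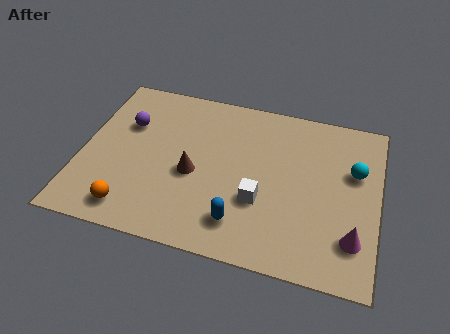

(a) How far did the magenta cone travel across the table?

1.7

The magenta cone moved from about (8.0, 1.8) to (9.7, 1.8), a distance of √(1.7² + 0.0²) ≈ 1.7.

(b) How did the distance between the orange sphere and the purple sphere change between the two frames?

+1.1

They were about 2.7 units apart before and 3.8 after — 1.1 units further apart.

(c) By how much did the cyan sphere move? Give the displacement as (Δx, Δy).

(1.7, -0.1)

From the two frames, the cyan sphere sits at roughly (7.9, 4.8) before and (9.6, 4.7) after.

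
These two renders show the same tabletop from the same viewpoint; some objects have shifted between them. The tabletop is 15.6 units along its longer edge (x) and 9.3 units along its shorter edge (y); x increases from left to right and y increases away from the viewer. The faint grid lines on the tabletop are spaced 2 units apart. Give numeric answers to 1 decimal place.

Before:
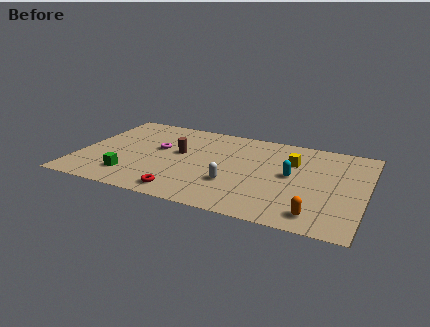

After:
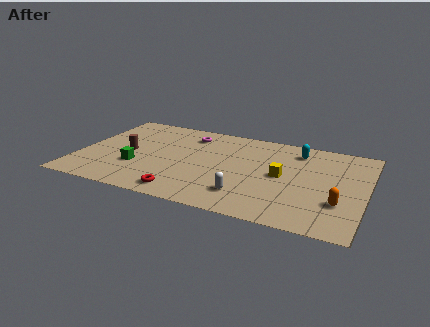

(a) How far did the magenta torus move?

2.6

The magenta torus moved from about (4.2, 5.4) to (5.7, 7.5), a distance of √(1.5² + 2.1²) ≈ 2.6.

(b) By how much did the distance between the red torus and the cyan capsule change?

+1.9

The distance was about 6.6 in the first image and 8.5 in the second, so they moved 1.9 units further apart.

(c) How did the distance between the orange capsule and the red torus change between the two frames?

+1.3

They were about 7.1 units apart before and 8.4 after — 1.3 units further apart.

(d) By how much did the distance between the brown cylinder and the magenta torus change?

+3.1

Before: roughly 1.2 units apart; after: 4.3. That's 3.1 units further apart.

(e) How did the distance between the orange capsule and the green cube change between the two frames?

+0.9

They were about 10.1 units apart before and 11.0 after — 0.9 units further apart.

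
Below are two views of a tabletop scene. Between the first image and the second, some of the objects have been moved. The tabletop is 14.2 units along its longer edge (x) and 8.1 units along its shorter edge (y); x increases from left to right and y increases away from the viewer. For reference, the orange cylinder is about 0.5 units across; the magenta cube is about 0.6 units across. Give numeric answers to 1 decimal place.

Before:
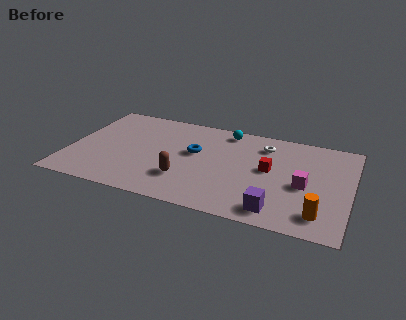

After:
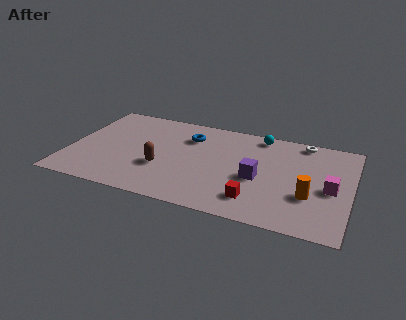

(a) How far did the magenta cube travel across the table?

1.3

The magenta cube moved from about (11.9, 3.6) to (13.2, 3.7), a distance of √(1.3² + 0.1²) ≈ 1.3.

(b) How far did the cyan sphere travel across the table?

1.7

The cyan sphere moved from about (7.7, 7.1) to (9.4, 7.2), a distance of √(1.7² + 0.1²) ≈ 1.7.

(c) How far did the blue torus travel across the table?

1.4

The blue torus moved from about (6.3, 4.7) to (5.9, 6.0), a distance of √(0.4² + 1.3²) ≈ 1.4.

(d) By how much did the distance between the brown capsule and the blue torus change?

+0.9

The distance was about 2.4 in the first image and 3.3 in the second, so they moved 0.9 units further apart.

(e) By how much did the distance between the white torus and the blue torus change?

+2.0

The distance was about 3.8 in the first image and 5.8 in the second, so they moved 2.0 units further apart.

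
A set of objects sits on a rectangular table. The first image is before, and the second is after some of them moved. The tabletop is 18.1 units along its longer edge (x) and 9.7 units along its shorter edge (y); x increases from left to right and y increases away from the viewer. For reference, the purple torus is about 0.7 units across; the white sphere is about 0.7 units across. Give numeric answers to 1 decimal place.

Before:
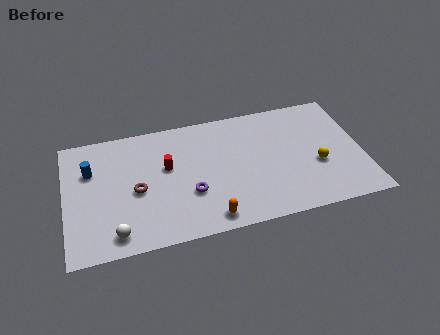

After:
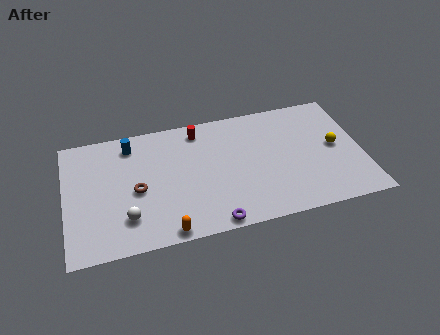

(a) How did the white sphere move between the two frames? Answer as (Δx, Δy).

(0.7, 1.0)

The white sphere started near (2.9, 1.4) and ended near (3.6, 2.4).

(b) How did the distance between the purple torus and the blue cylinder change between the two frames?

+1.9

The distance was about 6.7 in the first image and 8.6 in the second, so they moved 1.9 units further apart.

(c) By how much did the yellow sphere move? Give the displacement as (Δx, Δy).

(1.2, 1.2)

The yellow sphere was at about (15.3, 3.8) and moved to about (16.5, 5.0).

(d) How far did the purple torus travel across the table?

2.9

The purple torus moved from about (7.5, 3.4) to (8.7, 0.8), a distance of √(1.2² + 2.6²) ≈ 2.9.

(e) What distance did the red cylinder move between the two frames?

3.3

The red cylinder moved from about (6.2, 5.8) to (8.3, 8.3), a distance of √(2.1² + 2.5²) ≈ 3.3.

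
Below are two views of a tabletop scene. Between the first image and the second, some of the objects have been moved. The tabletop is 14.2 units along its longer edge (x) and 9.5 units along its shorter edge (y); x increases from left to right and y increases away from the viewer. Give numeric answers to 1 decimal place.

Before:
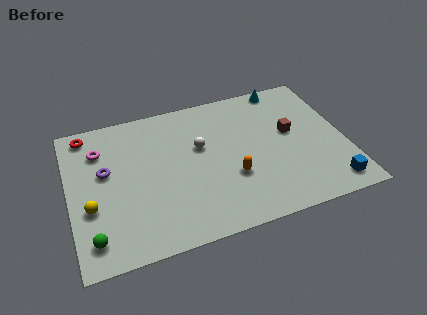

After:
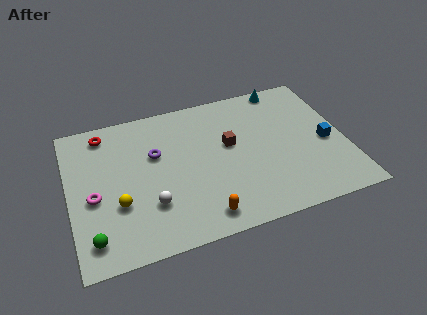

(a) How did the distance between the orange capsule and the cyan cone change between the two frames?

+2.6

Before: roughly 6.3 units apart; after: 8.9. That's 2.6 units further apart.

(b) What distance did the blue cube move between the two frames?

2.9

From (13.1, 1.3) to (13.2, 4.2), the blue cube covered √(0.1² + 2.9²) ≈ 2.9 units.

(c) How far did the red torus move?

0.9

The red torus moved from about (1.1, 8.4) to (2.0, 8.2), a distance of √(0.9² + 0.2²) ≈ 0.9.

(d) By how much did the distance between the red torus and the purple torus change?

+0.4

The distance was about 2.9 in the first image and 3.3 in the second, so they moved 0.4 units further apart.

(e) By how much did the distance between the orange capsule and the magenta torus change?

-1.5

They were about 7.5 units apart before and 6.0 after — 1.5 units closer together.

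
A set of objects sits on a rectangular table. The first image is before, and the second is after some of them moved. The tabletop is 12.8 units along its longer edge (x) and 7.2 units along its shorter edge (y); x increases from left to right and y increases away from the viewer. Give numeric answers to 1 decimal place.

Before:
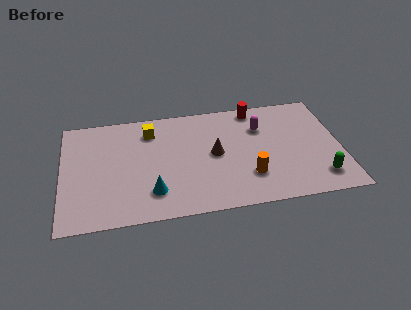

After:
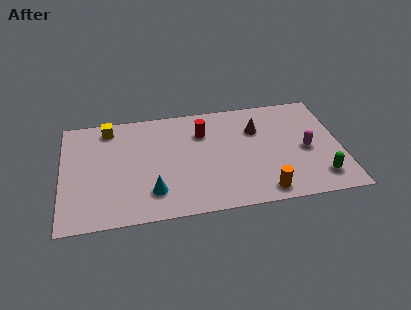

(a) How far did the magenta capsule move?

2.7

The magenta capsule moved from about (9.2, 5.1) to (11.2, 3.3), a distance of √(2.0² + 1.8²) ≈ 2.7.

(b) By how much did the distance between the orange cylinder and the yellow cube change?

+3.0

The distance was about 5.7 in the first image and 8.7 in the second, so they moved 3.0 units further apart.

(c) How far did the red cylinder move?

2.8

The red cylinder was near (9.0, 6.4) before and (6.5, 5.2) after, so it travelled √(2.5² + 1.2²) ≈ 2.8 units.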